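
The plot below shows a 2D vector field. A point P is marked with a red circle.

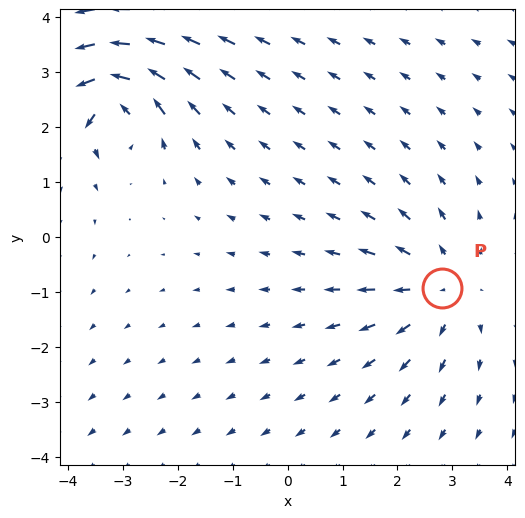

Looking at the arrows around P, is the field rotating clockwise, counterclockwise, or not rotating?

Near P at (2.8, -0.9) the arrows show no circulation. The curl there is ≈0.

not rotating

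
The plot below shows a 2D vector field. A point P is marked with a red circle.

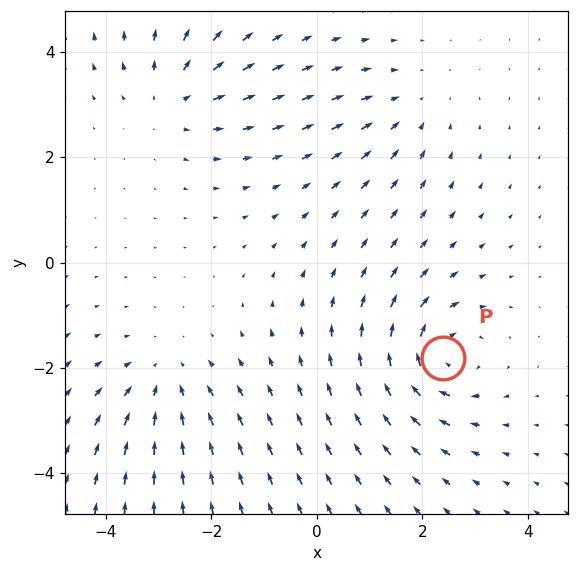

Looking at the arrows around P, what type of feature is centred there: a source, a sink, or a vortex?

vortex

At P (2.4, -1.8) the arrows circulate clockwise. Divergence ≈0, curl about -5 — near-zero divergence with nonzero curl is a vortex.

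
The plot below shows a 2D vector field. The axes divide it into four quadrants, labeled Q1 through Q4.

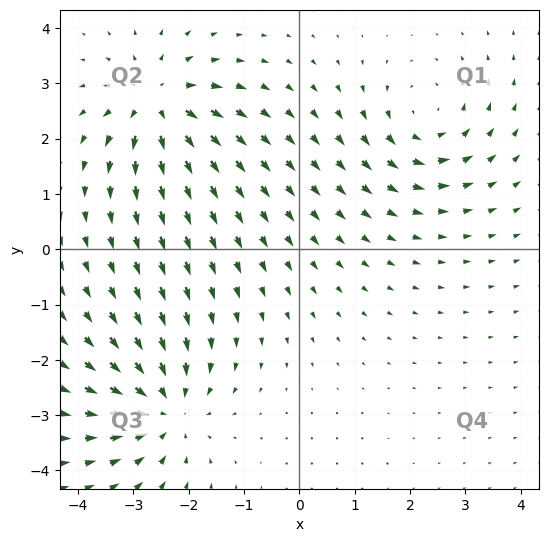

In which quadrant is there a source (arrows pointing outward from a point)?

The source sits at approximately (-2.6, 2.6), which lies in quadrant Q2. The divergence there is about +5, positive as expected for a source.

Q2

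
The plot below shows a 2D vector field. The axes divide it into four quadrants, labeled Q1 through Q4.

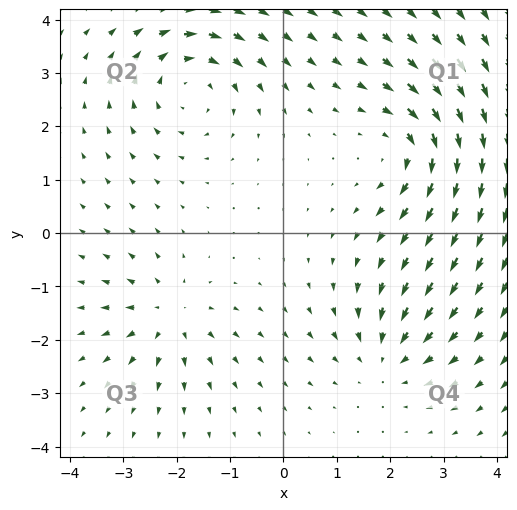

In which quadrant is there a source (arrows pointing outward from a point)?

Q3

The source sits at approximately (-2.1, -1.5), which lies in quadrant Q3. The divergence there is about +4, positive as expected for a source.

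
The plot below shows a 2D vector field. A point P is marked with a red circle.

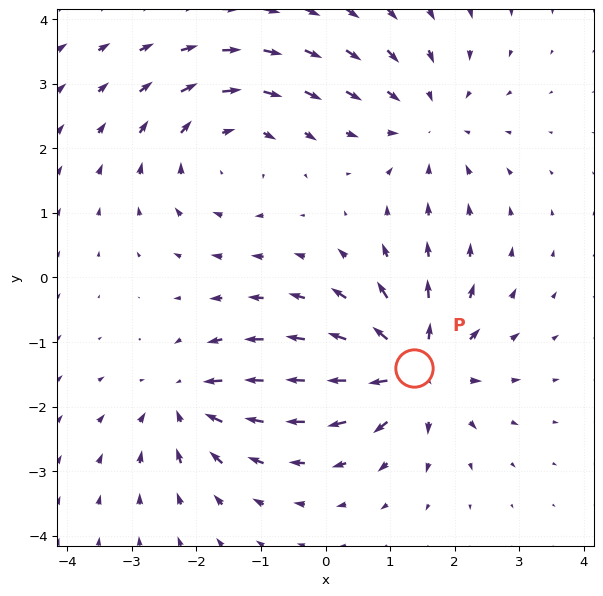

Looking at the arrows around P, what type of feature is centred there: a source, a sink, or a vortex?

source

At P (1.4, -1.4) the arrows spread outward. Divergence about +6, curl ≈0 — positive divergence with near-zero curl is a source.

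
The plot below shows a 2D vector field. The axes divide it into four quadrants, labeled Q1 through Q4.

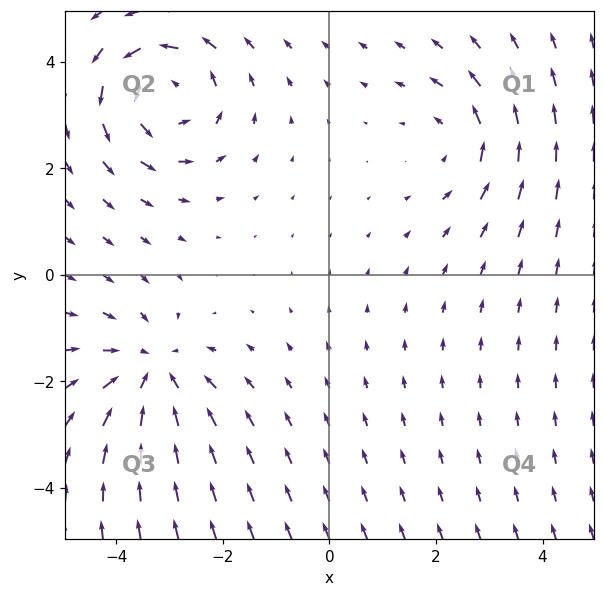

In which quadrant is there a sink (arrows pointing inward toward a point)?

The sink sits at approximately (-3.3, -1.8), which lies in quadrant Q3. The divergence there is about -3, negative as expected for a sink.

Q3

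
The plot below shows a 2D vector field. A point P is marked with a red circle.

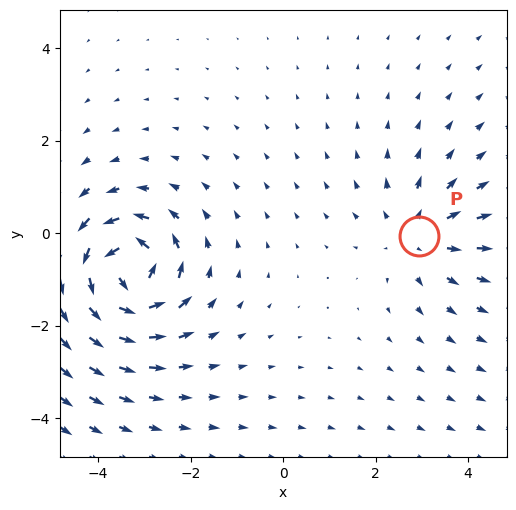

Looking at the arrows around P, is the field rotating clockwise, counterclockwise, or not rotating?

Near P at (2.9, -0.1) the arrows show no circulation. The curl there is ≈0.

not rotating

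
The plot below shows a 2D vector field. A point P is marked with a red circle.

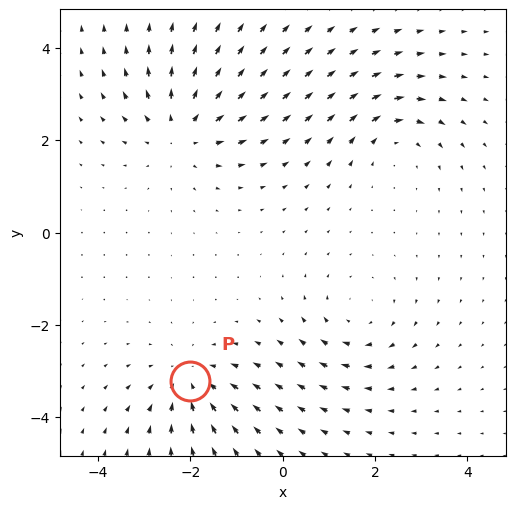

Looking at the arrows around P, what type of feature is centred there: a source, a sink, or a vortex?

sink

At P (-2.0, -3.2) the arrows converge inward. Divergence about -4, curl ≈0 — negative divergence with near-zero curl is a sink.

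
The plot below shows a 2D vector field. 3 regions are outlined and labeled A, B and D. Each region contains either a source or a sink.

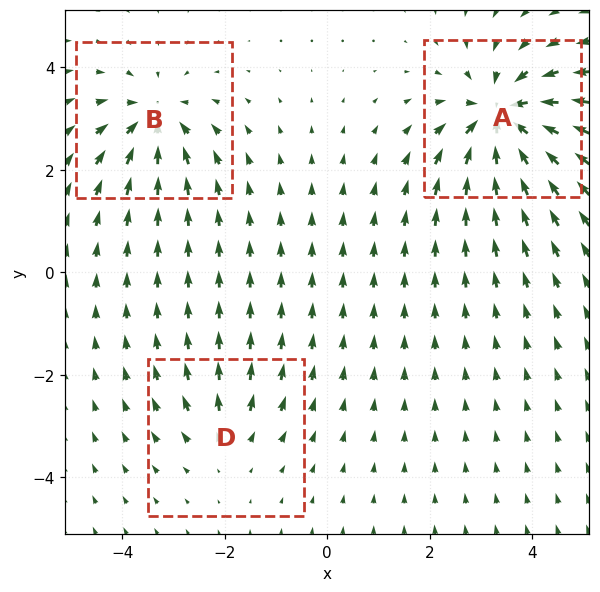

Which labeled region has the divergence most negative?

Divergence at each region's feature centre — A: about -6, B: about -4, D: about +2. Region A is most negative.

A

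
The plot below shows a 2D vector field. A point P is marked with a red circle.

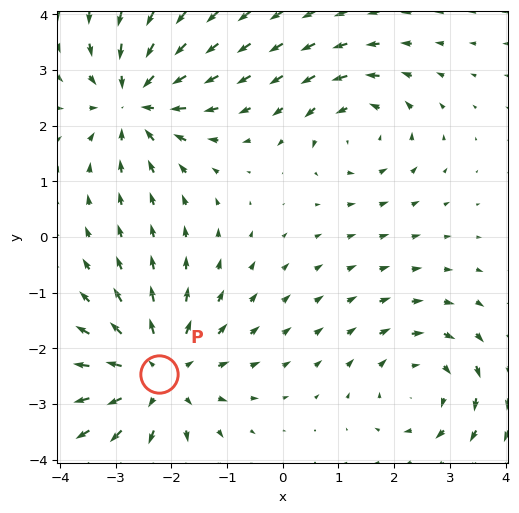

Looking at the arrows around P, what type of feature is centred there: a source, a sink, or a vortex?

source

At P (-2.2, -2.5) the arrows spread outward. Divergence about +4, curl ≈0 — positive divergence with near-zero curl is a source.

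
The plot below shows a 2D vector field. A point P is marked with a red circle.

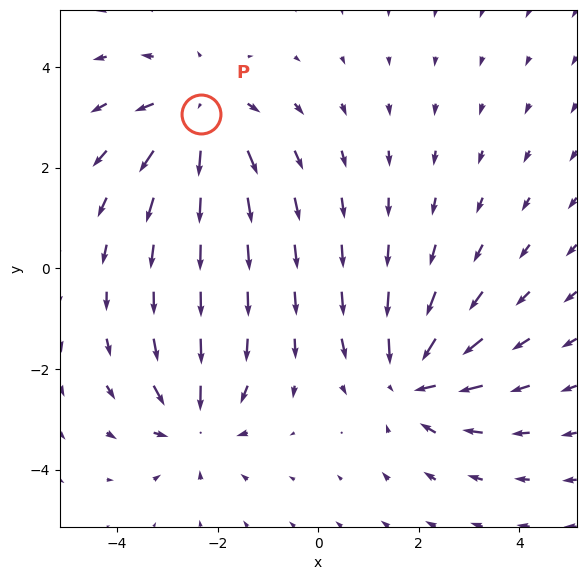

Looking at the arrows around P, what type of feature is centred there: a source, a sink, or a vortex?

At P (-2.3, 3.1) the arrows spread outward. Divergence about +4, curl ≈0 — positive divergence with near-zero curl is a source.

source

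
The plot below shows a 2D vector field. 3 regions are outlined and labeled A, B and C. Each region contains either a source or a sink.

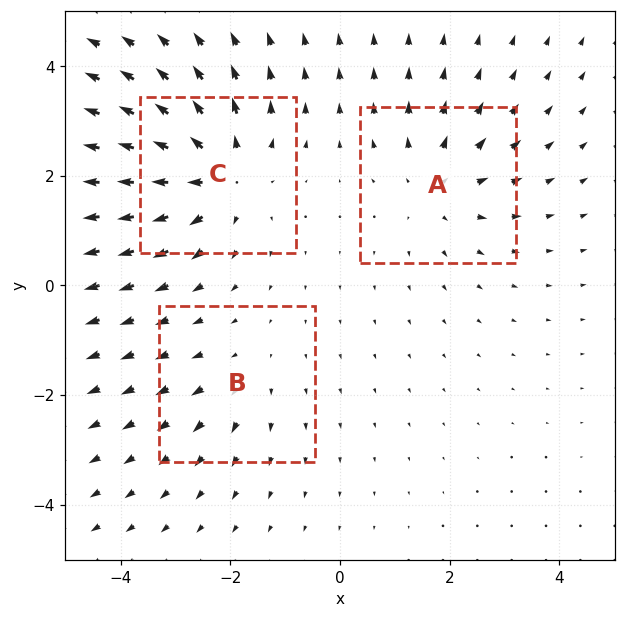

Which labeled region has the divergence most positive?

C

Divergence at each region's feature centre — A: about +3, B: about +2, C: about +5. Region C is most positive.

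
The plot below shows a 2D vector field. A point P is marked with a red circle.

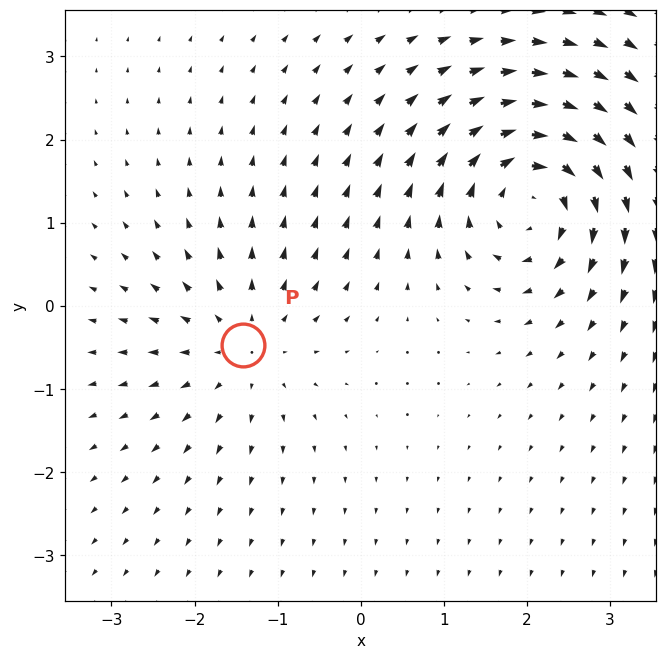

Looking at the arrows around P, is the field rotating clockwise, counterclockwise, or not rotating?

not rotating

Near P at (-1.4, -0.5) the arrows show no circulation. The curl there is ≈0.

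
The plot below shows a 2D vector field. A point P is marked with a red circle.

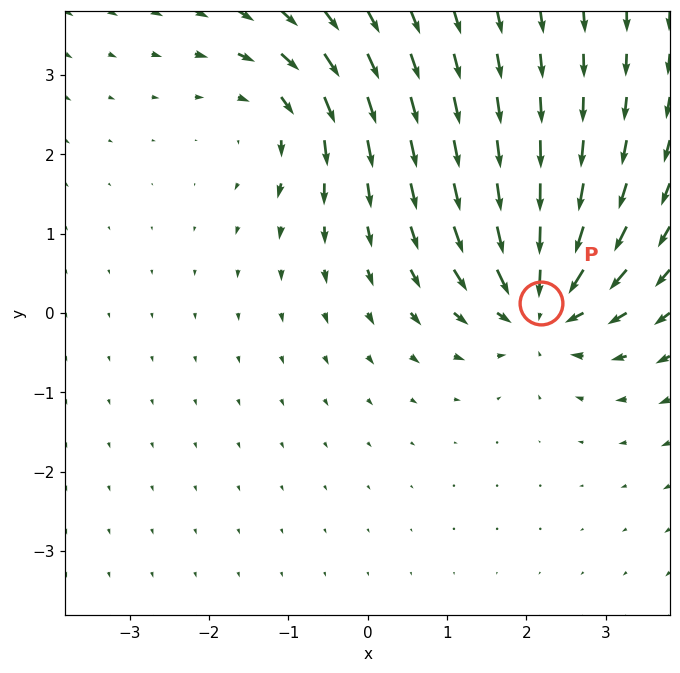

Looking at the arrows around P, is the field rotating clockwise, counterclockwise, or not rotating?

Near P at (2.2, 0.1) the arrows show no circulation. The curl there is ≈0.

not rotating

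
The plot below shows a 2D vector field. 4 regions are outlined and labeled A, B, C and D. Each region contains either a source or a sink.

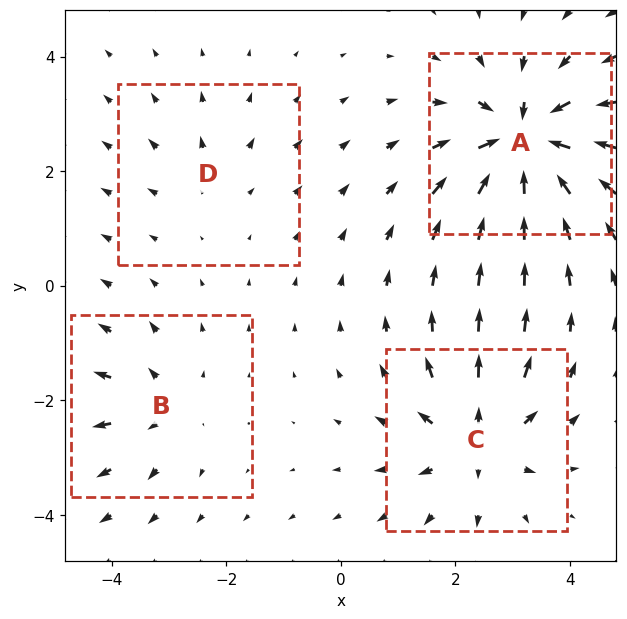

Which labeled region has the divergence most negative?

Divergence at each region's feature centre — A: about -9, B: about +4, C: about +6, D: about +2. Region A is most negative.

A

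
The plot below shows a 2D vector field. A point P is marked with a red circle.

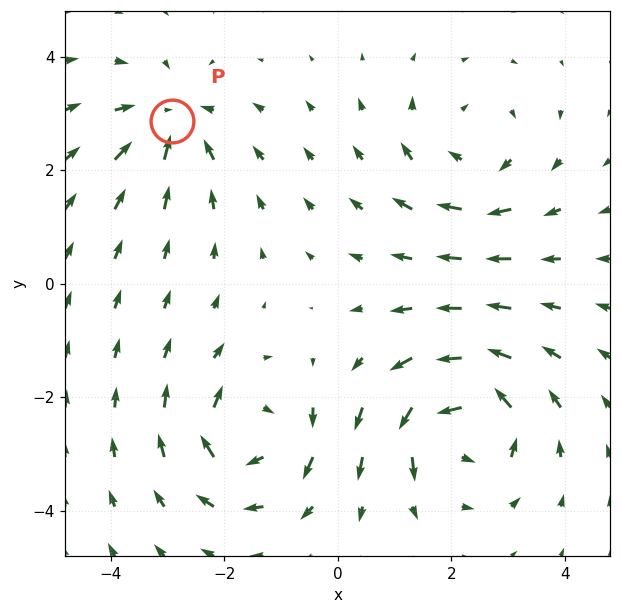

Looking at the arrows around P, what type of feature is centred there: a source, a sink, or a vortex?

At P (-2.9, 2.9) the arrows converge inward. Divergence about -4, curl ≈0 — negative divergence with near-zero curl is a sink.

sink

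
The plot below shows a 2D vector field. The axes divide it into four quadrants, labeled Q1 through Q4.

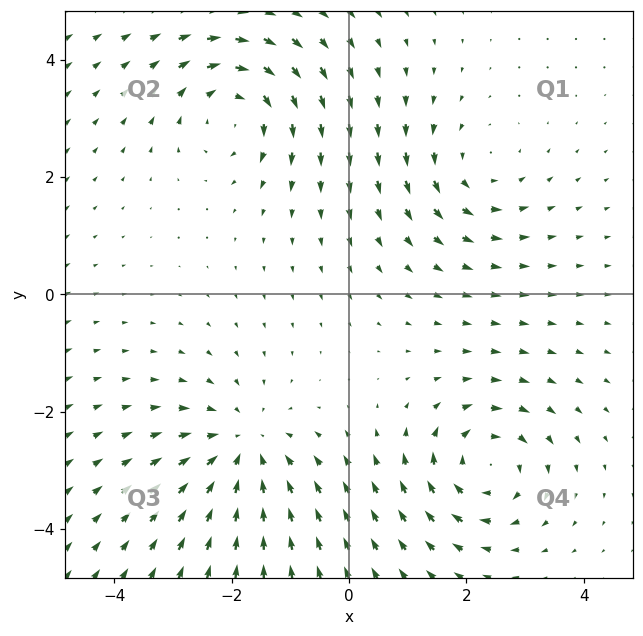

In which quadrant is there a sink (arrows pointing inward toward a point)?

Q3

The sink sits at approximately (-1.8, -2.6), which lies in quadrant Q3. The divergence there is about -4, negative as expected for a sink.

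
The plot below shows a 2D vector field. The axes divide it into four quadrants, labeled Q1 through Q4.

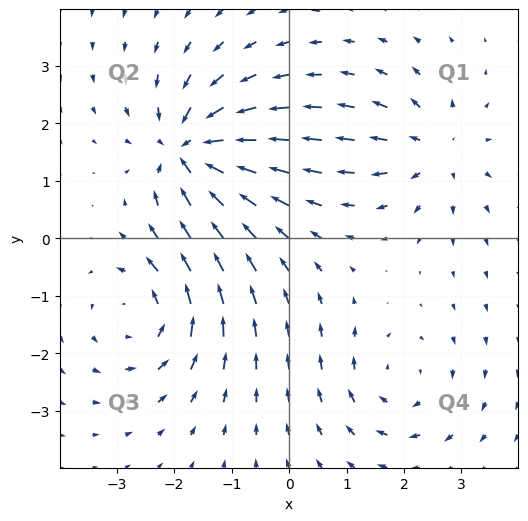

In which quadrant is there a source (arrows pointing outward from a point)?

Q1

The source sits at approximately (2.5, 1.5), which lies in quadrant Q1. The divergence there is about +4, positive as expected for a source.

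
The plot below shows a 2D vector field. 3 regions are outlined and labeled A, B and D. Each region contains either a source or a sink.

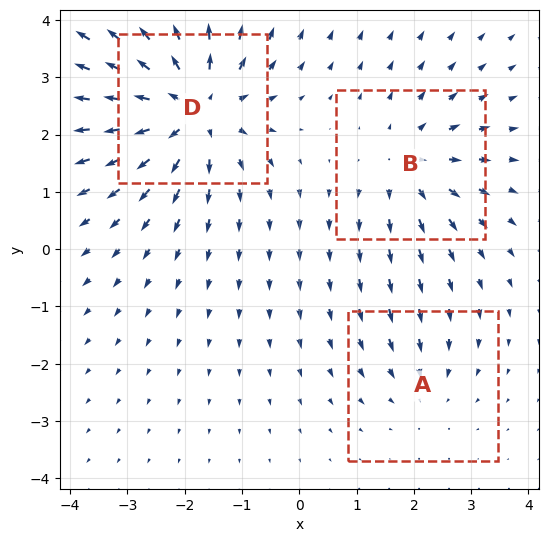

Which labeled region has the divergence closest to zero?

Divergence at each region's feature centre — A: about -2, B: about +3, D: about +5. Region A is closest to zero.

A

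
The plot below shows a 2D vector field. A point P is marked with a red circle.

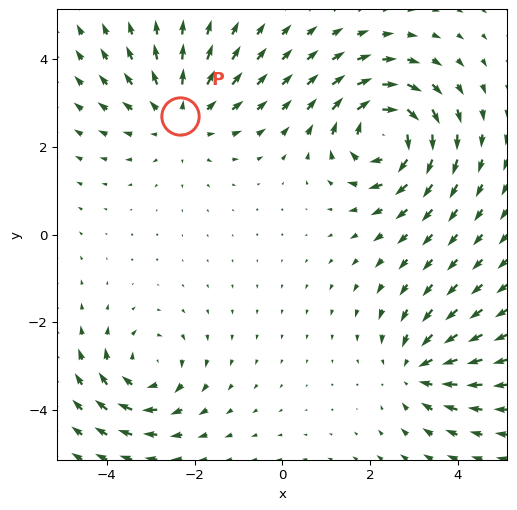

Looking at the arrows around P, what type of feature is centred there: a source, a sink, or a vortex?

source

At P (-2.3, 2.7) the arrows spread outward. Divergence about +3, curl ≈0 — positive divergence with near-zero curl is a source.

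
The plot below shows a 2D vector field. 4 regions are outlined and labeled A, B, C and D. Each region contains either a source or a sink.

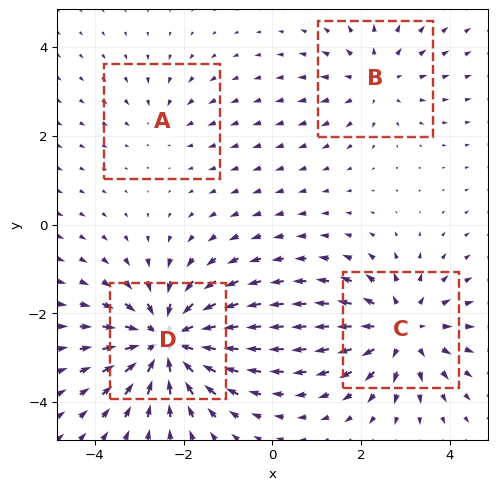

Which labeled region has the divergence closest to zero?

A

Divergence at each region's feature centre — A: about -2, B: about +3, C: about +5, D: about -6. Region A is closest to zero.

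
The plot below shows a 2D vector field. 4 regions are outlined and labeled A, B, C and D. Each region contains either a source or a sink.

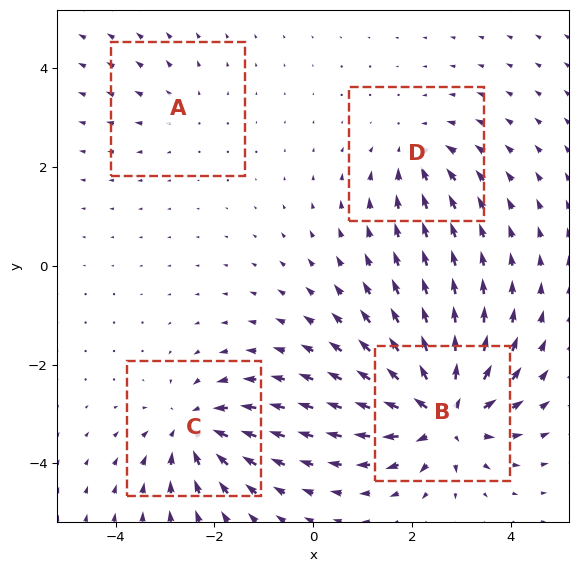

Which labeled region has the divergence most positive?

B

Divergence at each region's feature centre — A: about +2, B: about +8, C: about -6, D: about -4. Region B is most positive.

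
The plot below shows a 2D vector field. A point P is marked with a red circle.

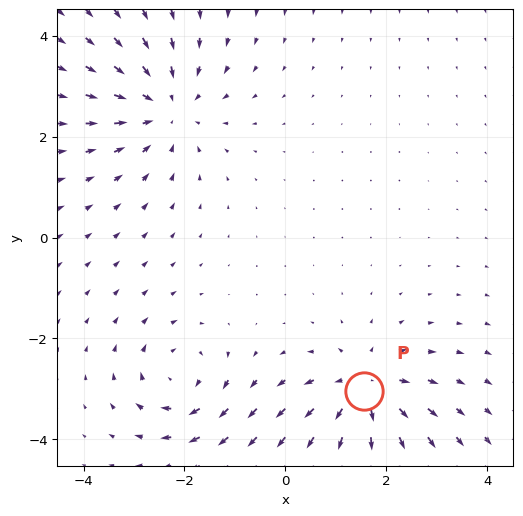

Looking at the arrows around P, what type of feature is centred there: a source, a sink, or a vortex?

source

At P (1.6, -3.0) the arrows spread outward. Divergence about +4, curl ≈0 — positive divergence with near-zero curl is a source.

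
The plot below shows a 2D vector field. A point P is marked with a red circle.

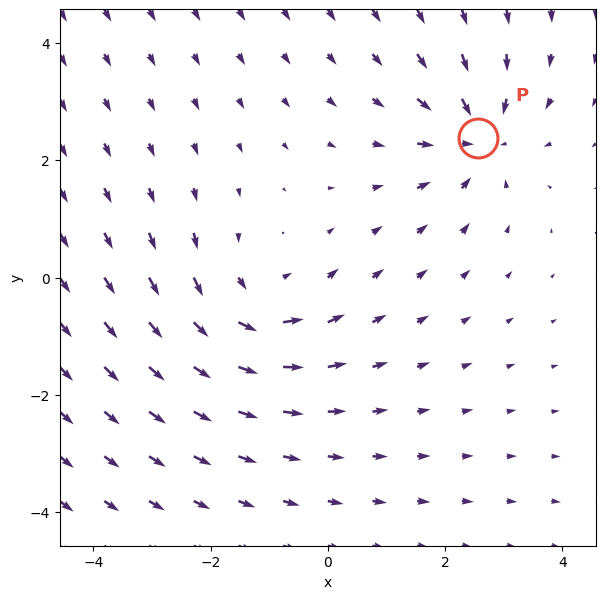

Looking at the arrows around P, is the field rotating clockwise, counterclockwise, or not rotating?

not rotating

Near P at (2.6, 2.4) the arrows show no circulation. The curl there is ≈0.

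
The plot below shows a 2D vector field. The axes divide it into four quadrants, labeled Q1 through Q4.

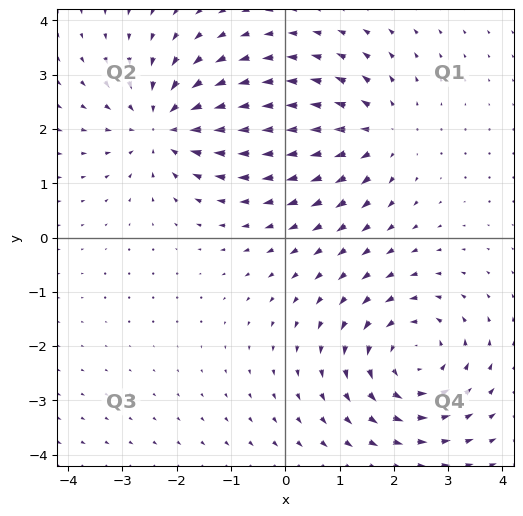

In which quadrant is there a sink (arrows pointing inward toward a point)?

Q2

The sink sits at approximately (-2.2, 2.1), which lies in quadrant Q2. The divergence there is about -5, negative as expected for a sink.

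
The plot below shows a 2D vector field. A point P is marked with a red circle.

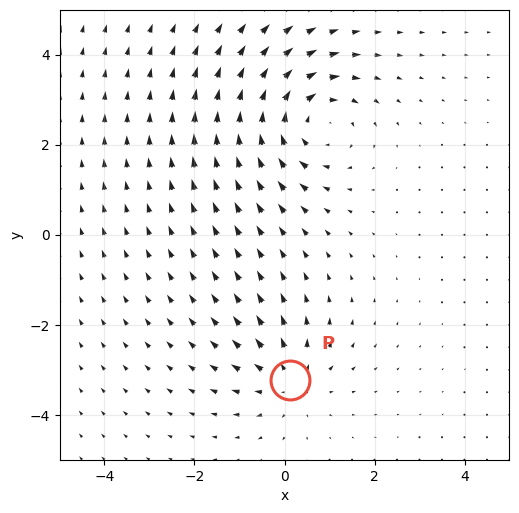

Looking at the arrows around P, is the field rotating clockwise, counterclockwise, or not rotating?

Near P at (0.1, -3.2) the arrows show no circulation. The curl there is ≈0.

not rotating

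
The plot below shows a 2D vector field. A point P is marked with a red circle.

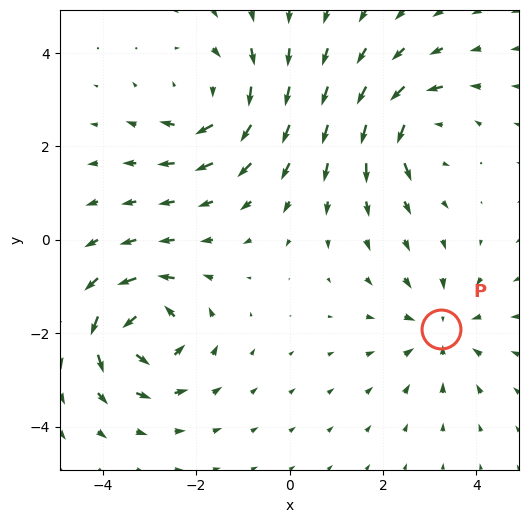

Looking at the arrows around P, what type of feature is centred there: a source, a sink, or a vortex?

At P (3.3, -1.9) the arrows converge inward. Divergence about -3, curl ≈0 — negative divergence with near-zero curl is a sink.

sink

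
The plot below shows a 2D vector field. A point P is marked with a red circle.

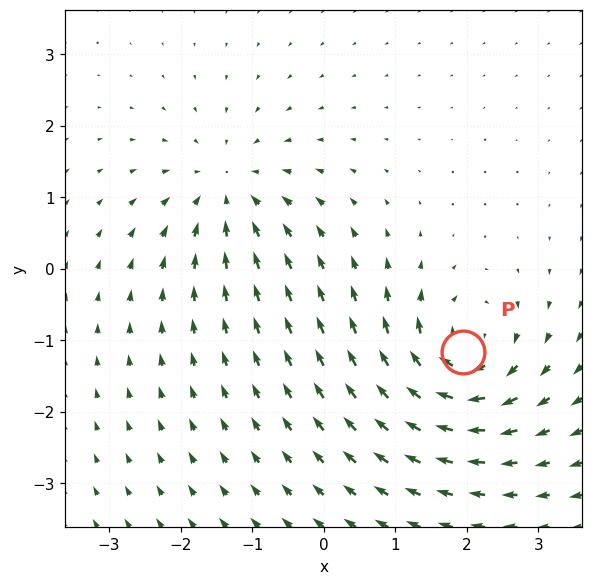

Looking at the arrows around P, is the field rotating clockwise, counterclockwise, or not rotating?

clockwise

Near P at (2.0, -1.2) the arrows circulate clockwise. The curl (z-component) there is about -6; negative curl means clockwise rotation.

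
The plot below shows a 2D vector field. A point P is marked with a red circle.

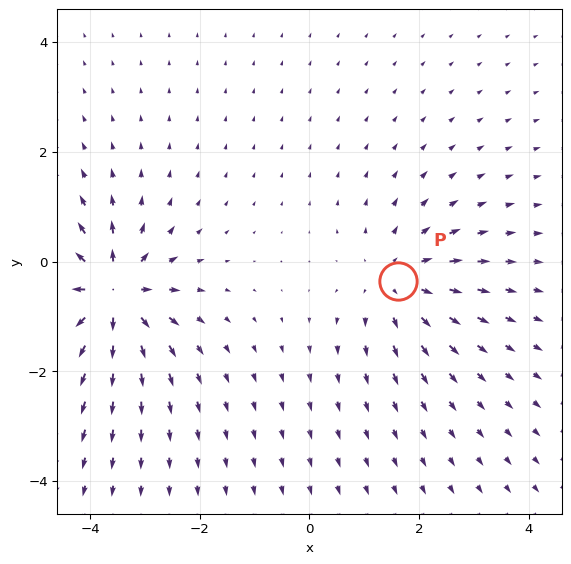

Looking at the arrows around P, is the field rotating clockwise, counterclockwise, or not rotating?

Near P at (1.6, -0.4) the arrows show no circulation. The curl there is ≈0.

not rotating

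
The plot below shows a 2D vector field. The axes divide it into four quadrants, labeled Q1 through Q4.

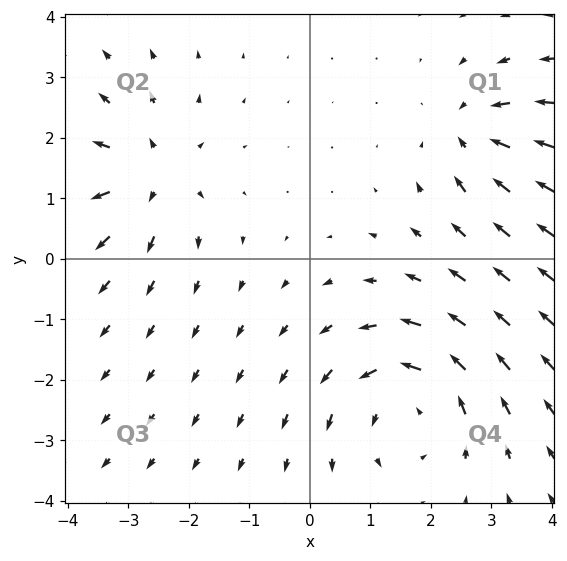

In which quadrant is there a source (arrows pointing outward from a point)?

Q2

The source sits at approximately (-2.6, 1.4), which lies in quadrant Q2. The divergence there is about +4, positive as expected for a source.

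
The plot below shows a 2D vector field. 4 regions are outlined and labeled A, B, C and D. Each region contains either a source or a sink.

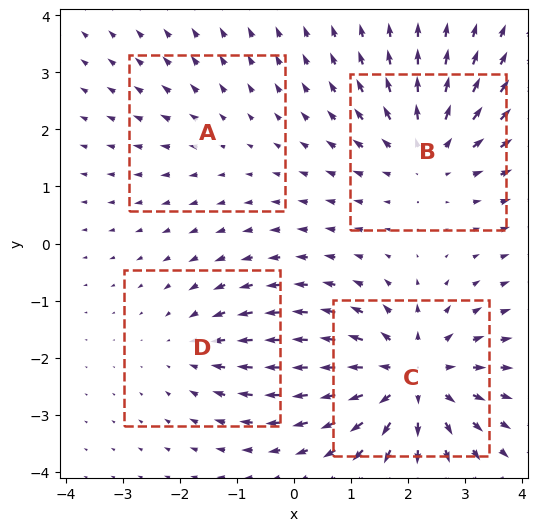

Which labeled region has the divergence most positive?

C

Divergence at each region's feature centre — A: about +2, B: about +5, C: about +7, D: about -3. Region C is most positive.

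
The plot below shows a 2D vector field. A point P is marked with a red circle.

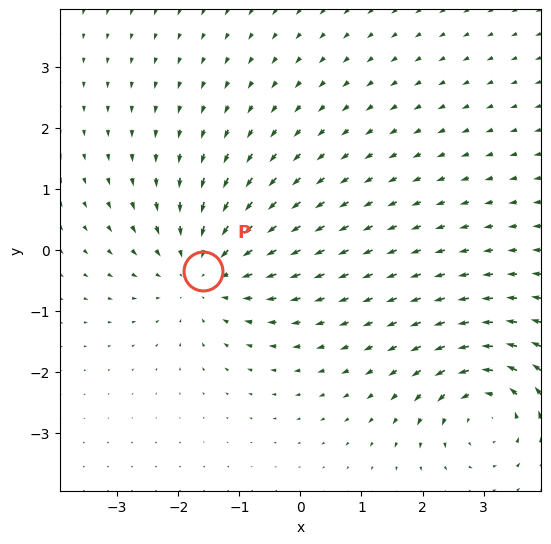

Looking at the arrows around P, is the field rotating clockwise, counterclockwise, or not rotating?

Near P at (-1.6, -0.3) the arrows show no circulation. The curl there is ≈0.

not rotating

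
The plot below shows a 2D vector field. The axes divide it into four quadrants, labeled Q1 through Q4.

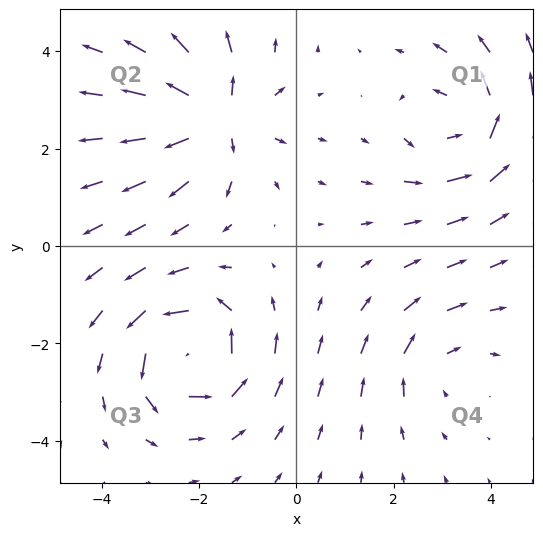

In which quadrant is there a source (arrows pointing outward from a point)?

The source sits at approximately (-1.6, 2.6), which lies in quadrant Q2. The divergence there is about +6, positive as expected for a source.

Q2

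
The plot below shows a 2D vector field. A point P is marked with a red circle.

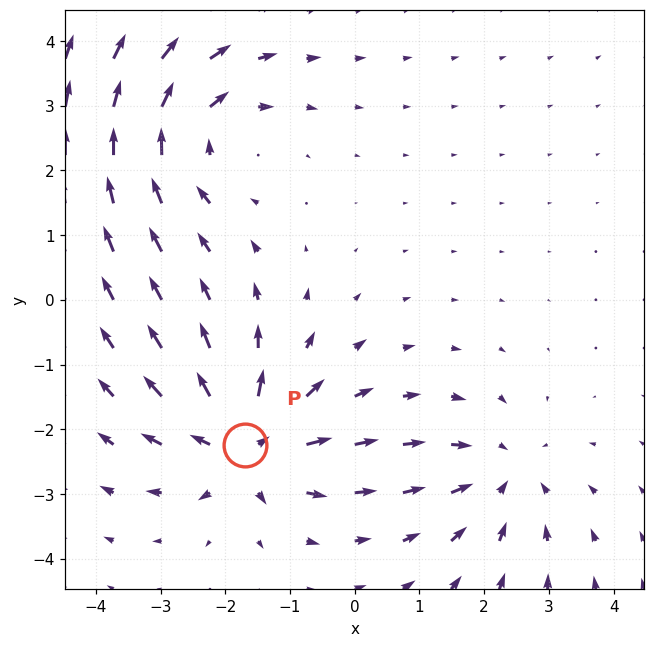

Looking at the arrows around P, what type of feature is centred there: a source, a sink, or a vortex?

source

At P (-1.7, -2.2) the arrows spread outward. Divergence about +6, curl ≈0 — positive divergence with near-zero curl is a source.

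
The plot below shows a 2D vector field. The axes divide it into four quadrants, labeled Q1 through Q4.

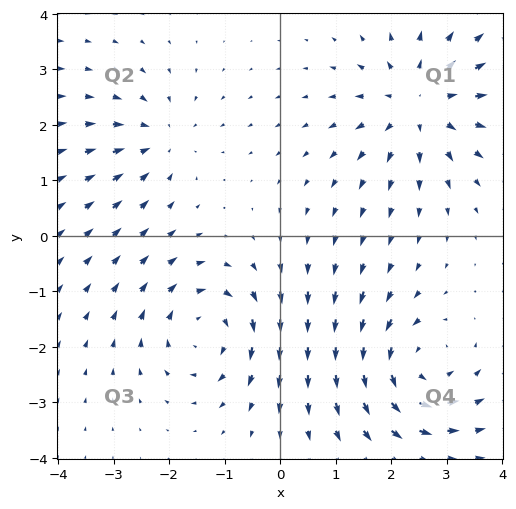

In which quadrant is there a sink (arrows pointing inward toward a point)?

The sink sits at approximately (-2.2, 1.7), which lies in quadrant Q2. The divergence there is about -4, negative as expected for a sink.

Q2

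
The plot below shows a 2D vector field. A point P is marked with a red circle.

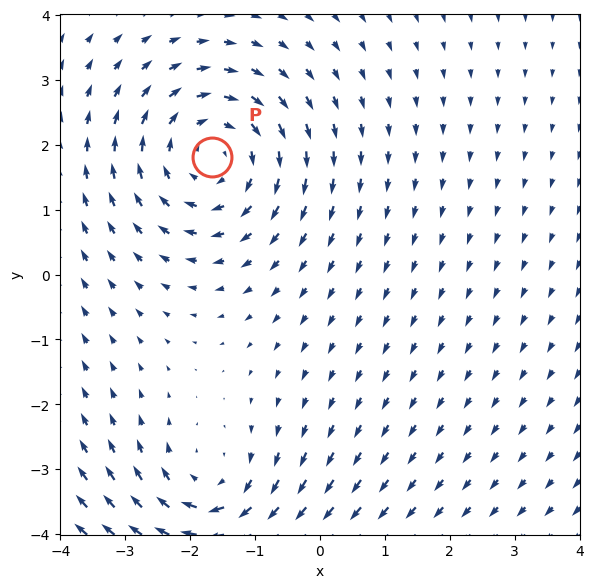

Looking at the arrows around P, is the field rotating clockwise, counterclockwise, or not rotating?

Near P at (-1.7, 1.8) the arrows circulate clockwise. The curl (z-component) there is about -3; negative curl means clockwise rotation.

clockwise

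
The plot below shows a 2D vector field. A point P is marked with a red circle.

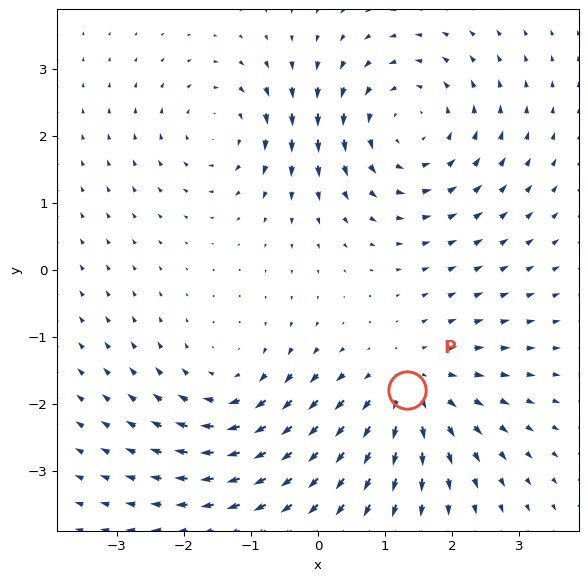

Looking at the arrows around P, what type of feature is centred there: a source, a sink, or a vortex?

At P (1.3, -1.8) the arrows spread outward. Divergence about +4, curl ≈0 — positive divergence with near-zero curl is a source.

source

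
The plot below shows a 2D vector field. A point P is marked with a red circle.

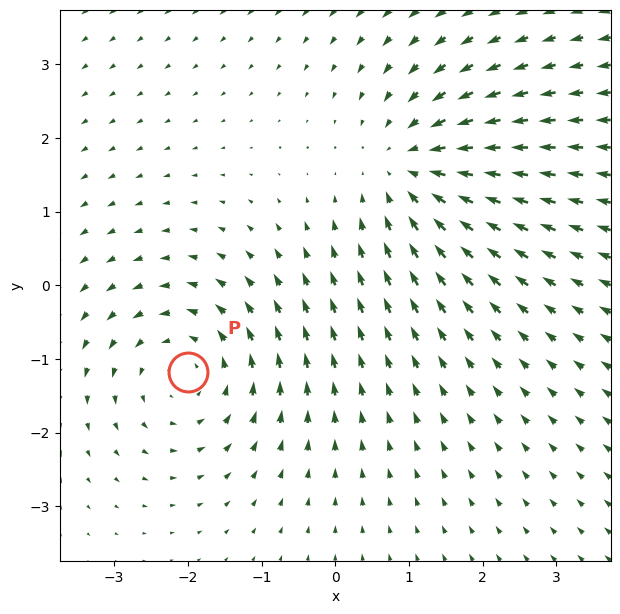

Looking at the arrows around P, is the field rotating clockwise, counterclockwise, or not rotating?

Near P at (-2.0, -1.2) the arrows circulate counterclockwise. The curl (z-component) there is about +4; positive curl means counterclockwise rotation.

counterclockwise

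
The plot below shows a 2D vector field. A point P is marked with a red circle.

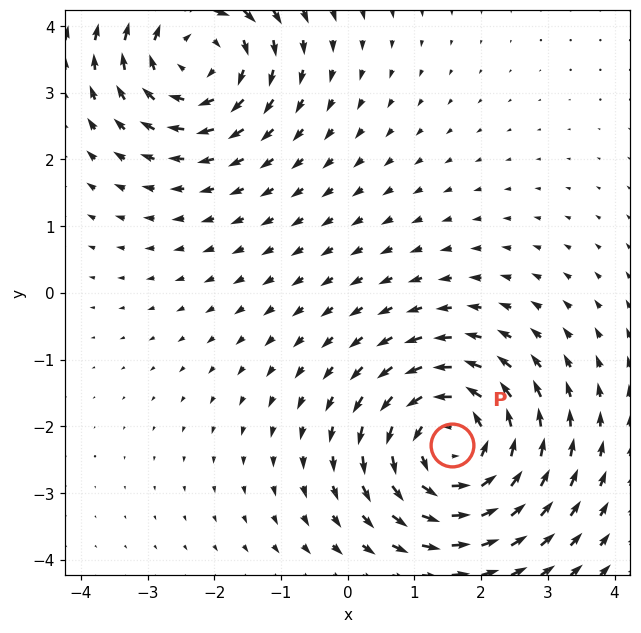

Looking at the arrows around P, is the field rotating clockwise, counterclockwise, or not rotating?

Near P at (1.6, -2.3) the arrows circulate counterclockwise. The curl (z-component) there is about +4; positive curl means counterclockwise rotation.

counterclockwise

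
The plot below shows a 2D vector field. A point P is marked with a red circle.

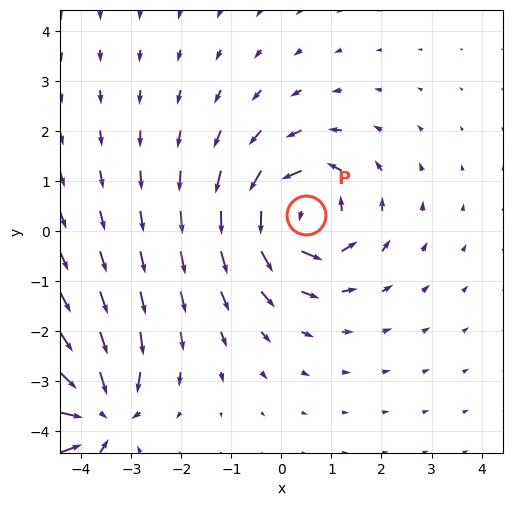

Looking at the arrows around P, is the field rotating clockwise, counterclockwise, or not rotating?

counterclockwise

Near P at (0.5, 0.3) the arrows circulate counterclockwise. The curl (z-component) there is about +5; positive curl means counterclockwise rotation.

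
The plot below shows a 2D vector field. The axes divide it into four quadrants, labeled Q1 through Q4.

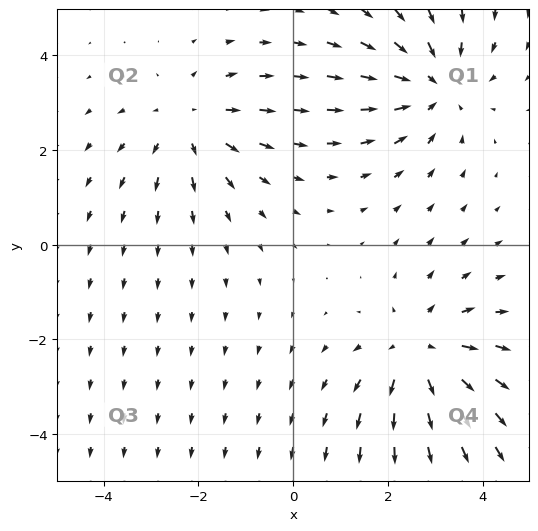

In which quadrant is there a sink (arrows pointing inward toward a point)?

Q1

The sink sits at approximately (3.0, 3.4), which lies in quadrant Q1. The divergence there is about -4, negative as expected for a sink.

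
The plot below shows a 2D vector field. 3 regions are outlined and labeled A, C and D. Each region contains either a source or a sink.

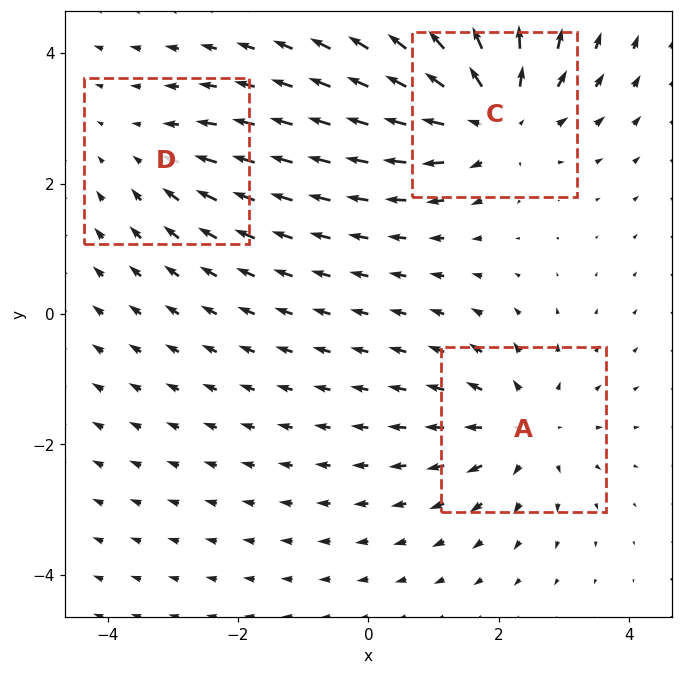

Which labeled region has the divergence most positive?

C

Divergence at each region's feature centre — A: about +3, C: about +5, D: about -2. Region C is most positive.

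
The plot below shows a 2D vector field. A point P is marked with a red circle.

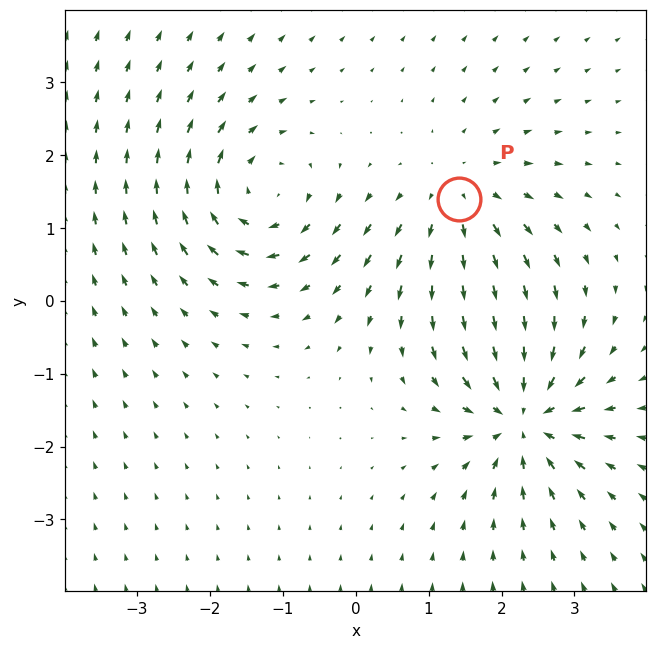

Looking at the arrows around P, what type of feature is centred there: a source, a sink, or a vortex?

At P (1.4, 1.4) the arrows spread outward. Divergence about +3, curl ≈0 — positive divergence with near-zero curl is a source.

source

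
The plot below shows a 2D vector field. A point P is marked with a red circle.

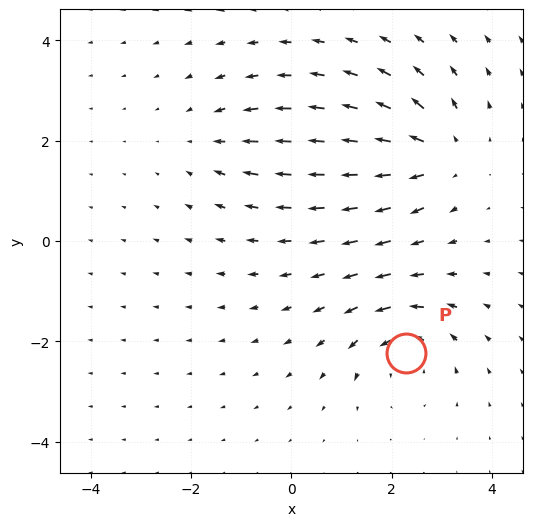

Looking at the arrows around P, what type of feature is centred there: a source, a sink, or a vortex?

vortex

At P (2.3, -2.2) the arrows circulate counterclockwise. Divergence ≈0, curl about +6 — near-zero divergence with nonzero curl is a vortex.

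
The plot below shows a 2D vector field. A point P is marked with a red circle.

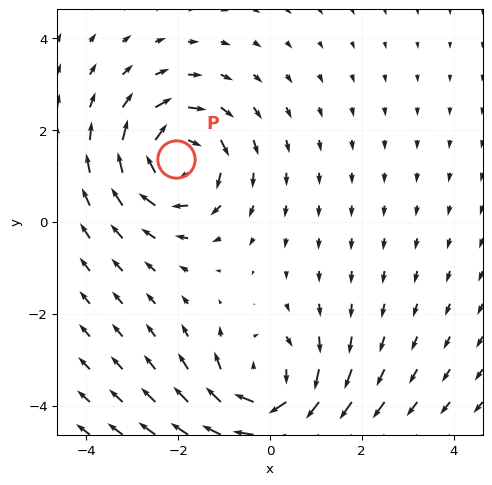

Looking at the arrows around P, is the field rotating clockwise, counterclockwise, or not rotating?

Near P at (-2.0, 1.4) the arrows circulate clockwise. The curl (z-component) there is about -3; negative curl means clockwise rotation.

clockwise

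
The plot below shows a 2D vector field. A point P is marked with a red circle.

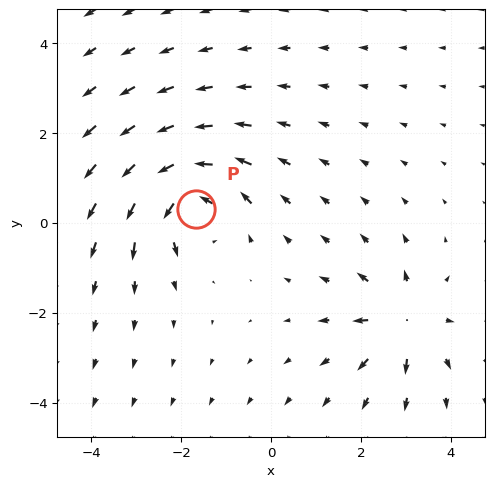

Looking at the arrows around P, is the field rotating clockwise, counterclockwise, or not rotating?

counterclockwise

Near P at (-1.7, 0.3) the arrows circulate counterclockwise. The curl (z-component) there is about +5; positive curl means counterclockwise rotation.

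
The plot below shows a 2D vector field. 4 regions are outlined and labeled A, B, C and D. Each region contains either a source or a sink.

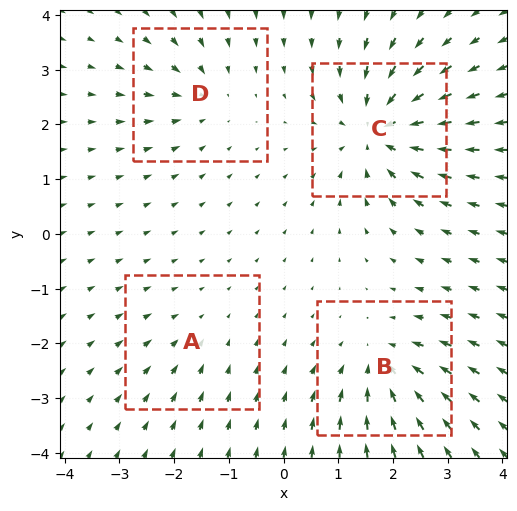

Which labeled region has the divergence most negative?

Divergence at each region's feature centre — A: about -2, B: about -5, C: about -7, D: about -4. Region C is most negative.

C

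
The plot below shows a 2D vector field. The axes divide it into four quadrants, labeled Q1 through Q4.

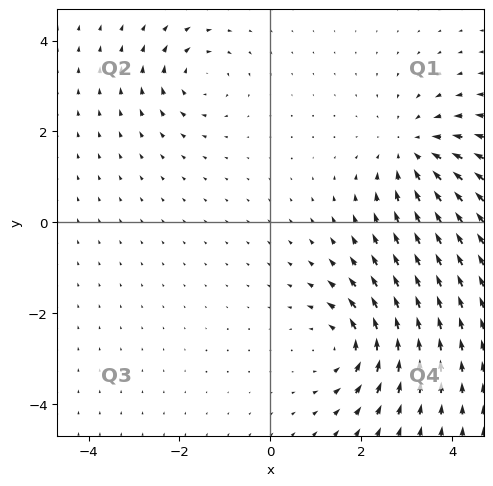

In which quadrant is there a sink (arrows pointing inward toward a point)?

The sink sits at approximately (3.1, 1.6), which lies in quadrant Q1. The divergence there is about -4, negative as expected for a sink.

Q1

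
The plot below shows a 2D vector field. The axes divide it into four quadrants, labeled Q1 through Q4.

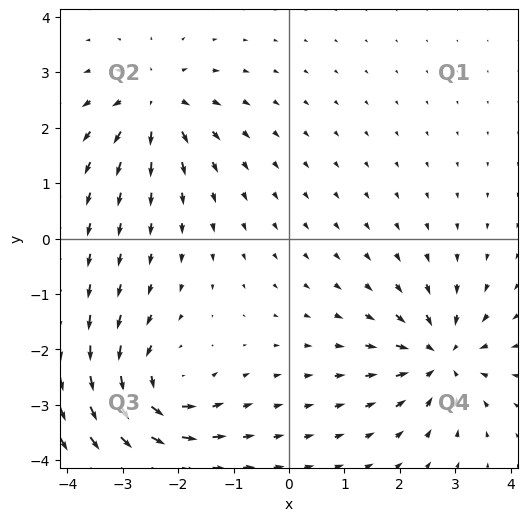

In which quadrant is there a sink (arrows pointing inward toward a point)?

Q4

The sink sits at approximately (2.7, -2.1), which lies in quadrant Q4. The divergence there is about -5, negative as expected for a sink.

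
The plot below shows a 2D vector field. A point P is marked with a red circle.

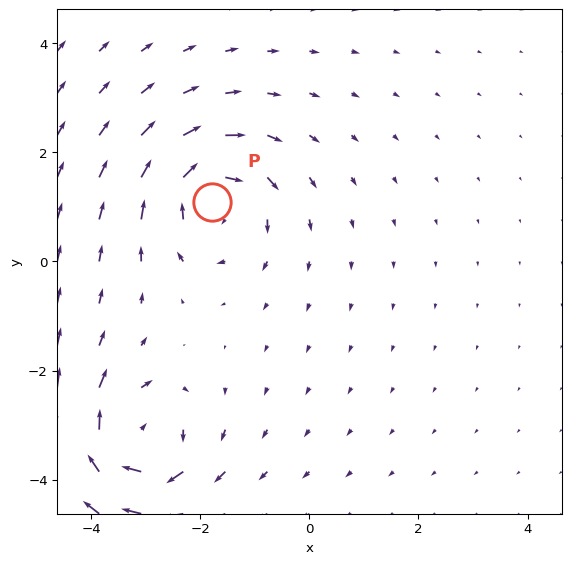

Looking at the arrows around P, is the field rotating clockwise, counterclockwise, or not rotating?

clockwise

Near P at (-1.8, 1.1) the arrows circulate clockwise. The curl (z-component) there is about -5; negative curl means clockwise rotation.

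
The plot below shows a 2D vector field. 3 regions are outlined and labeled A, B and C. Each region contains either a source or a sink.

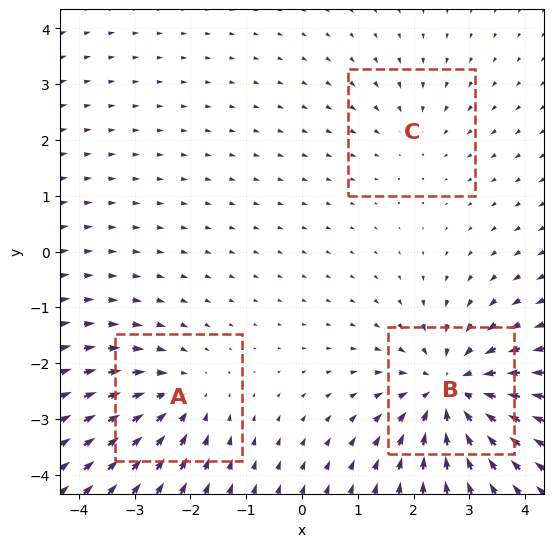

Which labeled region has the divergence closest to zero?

C

Divergence at each region's feature centre — A: about -3, B: about -5, C: about -2. Region C is closest to zero.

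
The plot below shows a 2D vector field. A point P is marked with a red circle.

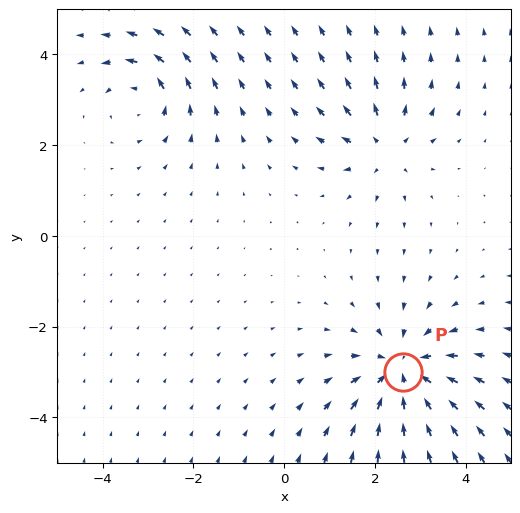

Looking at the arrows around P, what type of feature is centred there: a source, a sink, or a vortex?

At P (2.6, -3.0) the arrows converge inward. Divergence about -4, curl ≈0 — negative divergence with near-zero curl is a sink.

sink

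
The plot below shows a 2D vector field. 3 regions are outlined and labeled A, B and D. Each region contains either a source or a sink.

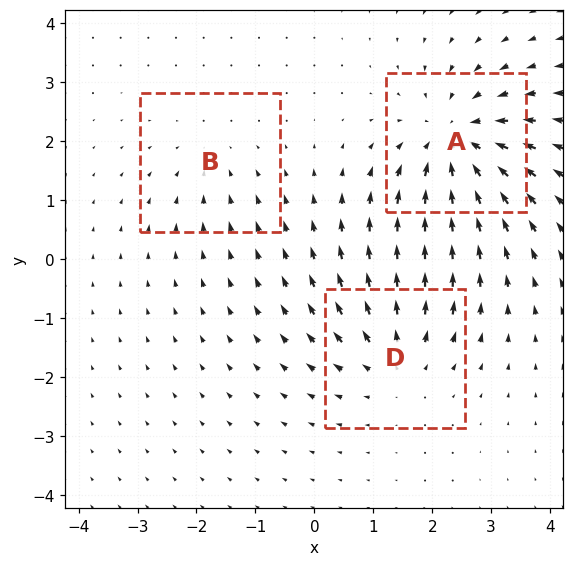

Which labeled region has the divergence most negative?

Divergence at each region's feature centre — A: about -5, B: about -2, D: about +3. Region A is most negative.

A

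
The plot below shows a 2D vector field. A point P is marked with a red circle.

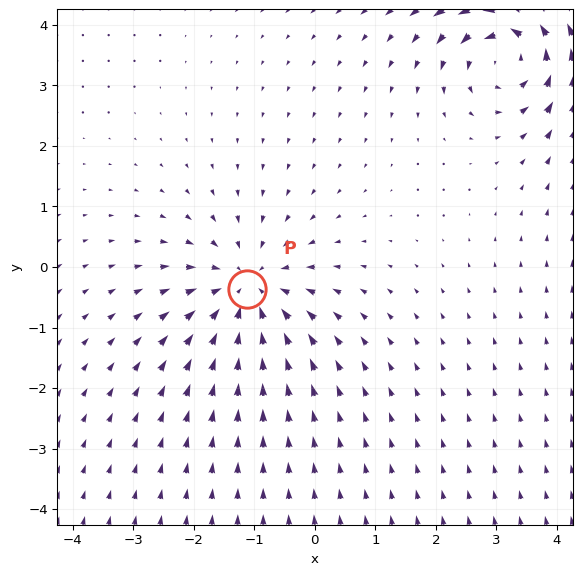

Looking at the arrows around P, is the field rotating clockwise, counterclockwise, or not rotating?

not rotating

Near P at (-1.1, -0.4) the arrows show no circulation. The curl there is ≈0.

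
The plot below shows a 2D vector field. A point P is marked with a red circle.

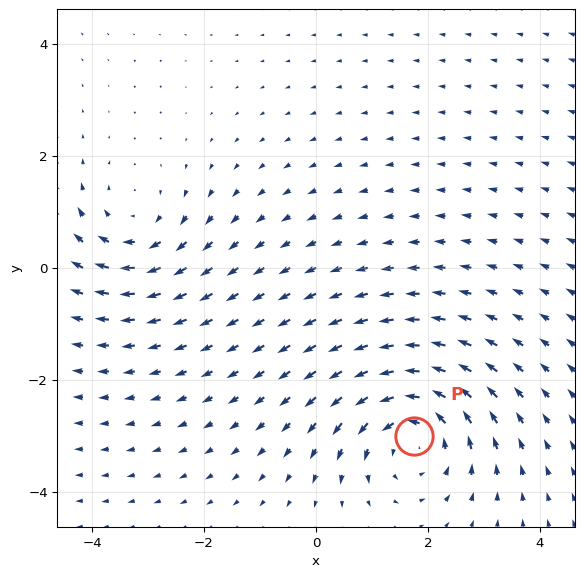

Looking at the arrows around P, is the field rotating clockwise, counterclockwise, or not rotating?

Near P at (1.8, -3.0) the arrows circulate counterclockwise. The curl (z-component) there is about +4; positive curl means counterclockwise rotation.

counterclockwise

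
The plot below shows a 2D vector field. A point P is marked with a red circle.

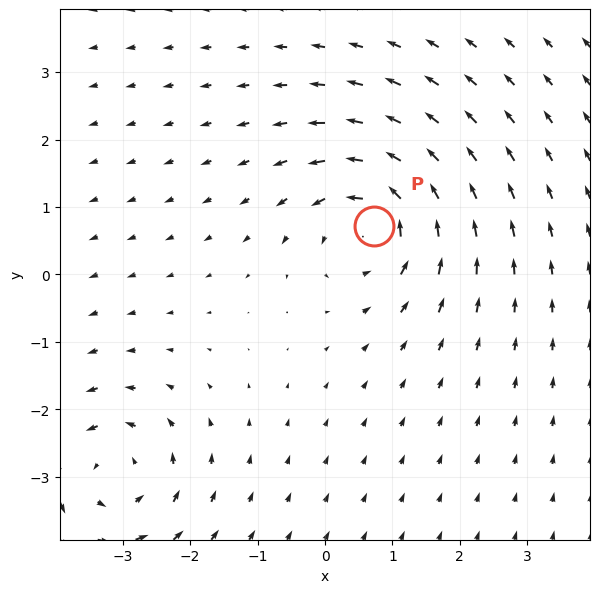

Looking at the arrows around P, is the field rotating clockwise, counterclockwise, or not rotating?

counterclockwise

Near P at (0.7, 0.7) the arrows circulate counterclockwise. The curl (z-component) there is about +5; positive curl means counterclockwise rotation.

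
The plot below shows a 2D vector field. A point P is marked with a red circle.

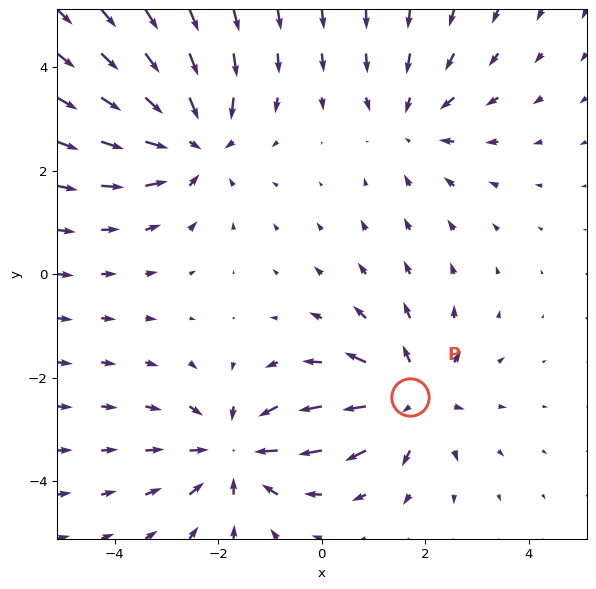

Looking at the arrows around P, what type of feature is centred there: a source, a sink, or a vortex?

At P (1.7, -2.4) the arrows spread outward. Divergence about +5, curl ≈0 — positive divergence with near-zero curl is a source.

source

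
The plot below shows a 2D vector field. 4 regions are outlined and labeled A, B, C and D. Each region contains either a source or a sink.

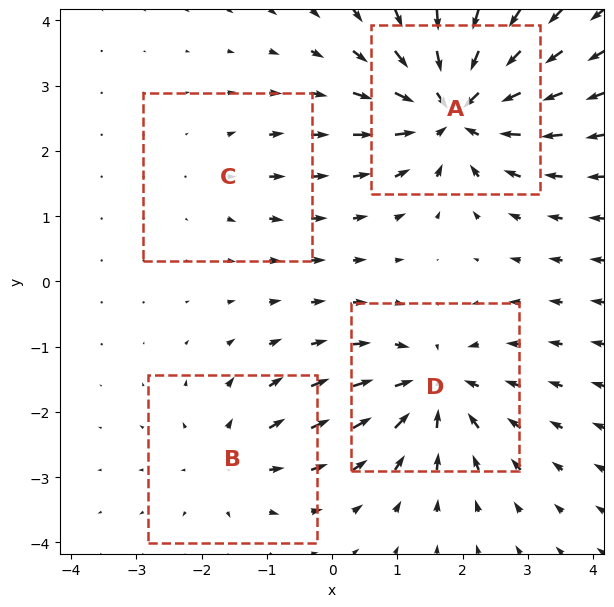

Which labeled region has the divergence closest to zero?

Divergence at each region's feature centre — A: about -8, B: about +4, C: about +2, D: about -6. Region C is closest to zero.

C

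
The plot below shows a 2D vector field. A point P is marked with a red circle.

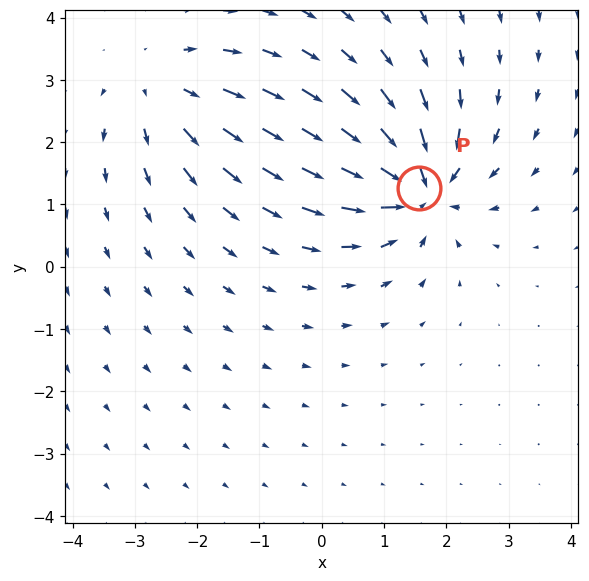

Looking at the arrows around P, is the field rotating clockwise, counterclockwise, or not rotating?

not rotating

Near P at (1.6, 1.3) the arrows show no circulation. The curl there is ≈0.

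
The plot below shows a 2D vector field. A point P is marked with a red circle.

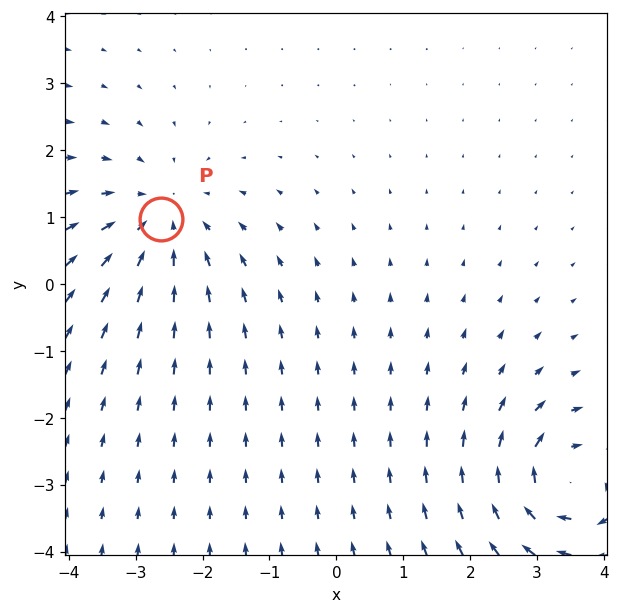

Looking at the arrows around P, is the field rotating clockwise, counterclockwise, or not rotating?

Near P at (-2.6, 1.0) the arrows show no circulation. The curl there is ≈0.

not rotating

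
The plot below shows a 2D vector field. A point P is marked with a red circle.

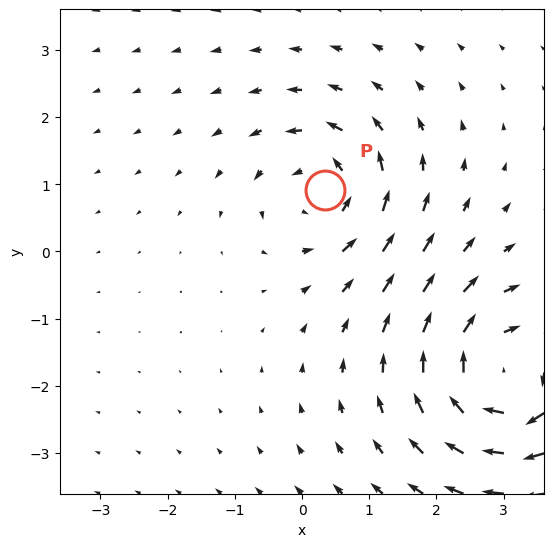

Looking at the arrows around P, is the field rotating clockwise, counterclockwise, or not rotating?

Near P at (0.3, 0.9) the arrows circulate counterclockwise. The curl (z-component) there is about +4; positive curl means counterclockwise rotation.

counterclockwise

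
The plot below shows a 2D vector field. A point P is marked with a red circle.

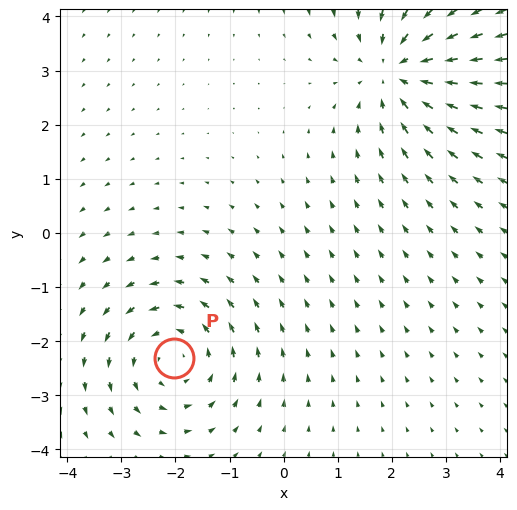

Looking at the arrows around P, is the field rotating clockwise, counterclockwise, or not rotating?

counterclockwise

Near P at (-2.0, -2.3) the arrows circulate counterclockwise. The curl (z-component) there is about +3; positive curl means counterclockwise rotation.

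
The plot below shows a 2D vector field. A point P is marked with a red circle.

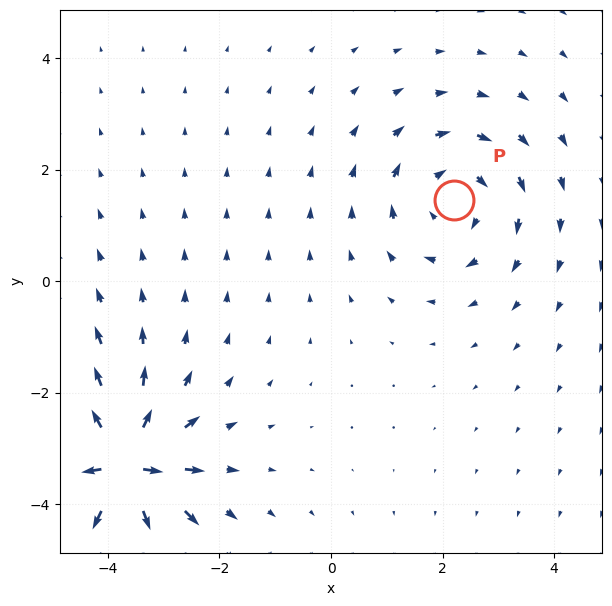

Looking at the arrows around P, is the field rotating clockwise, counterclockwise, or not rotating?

clockwise

Near P at (2.2, 1.5) the arrows circulate clockwise. The curl (z-component) there is about -2; negative curl means clockwise rotation.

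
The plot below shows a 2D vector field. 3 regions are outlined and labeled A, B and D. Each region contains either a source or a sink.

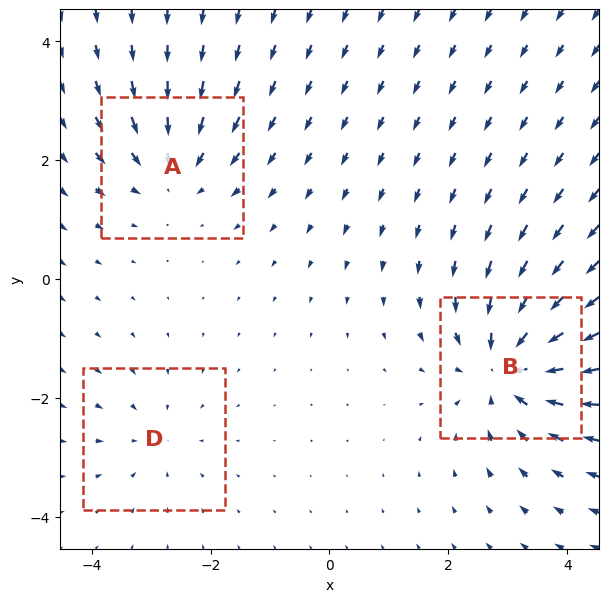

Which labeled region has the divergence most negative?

B

Divergence at each region's feature centre — A: about -3, B: about -5, D: about -2. Region B is most negative.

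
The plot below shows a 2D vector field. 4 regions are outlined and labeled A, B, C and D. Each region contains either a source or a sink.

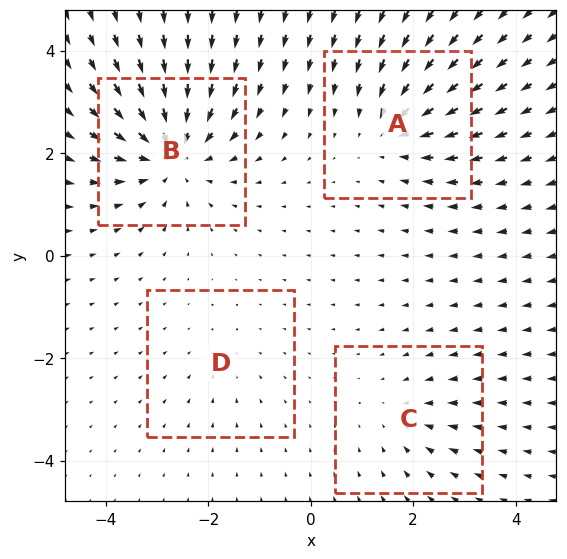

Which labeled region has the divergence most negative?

B

Divergence at each region's feature centre — A: about -5, B: about -7, C: about -3, D: about -2. Region B is most negative.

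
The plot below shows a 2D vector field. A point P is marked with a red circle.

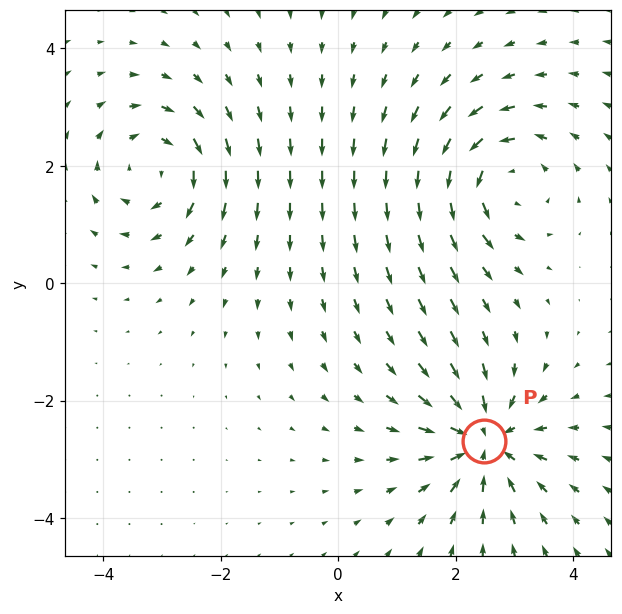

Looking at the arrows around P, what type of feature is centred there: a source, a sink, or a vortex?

sink

At P (2.5, -2.7) the arrows converge inward. Divergence about -5, curl ≈0 — negative divergence with near-zero curl is a sink.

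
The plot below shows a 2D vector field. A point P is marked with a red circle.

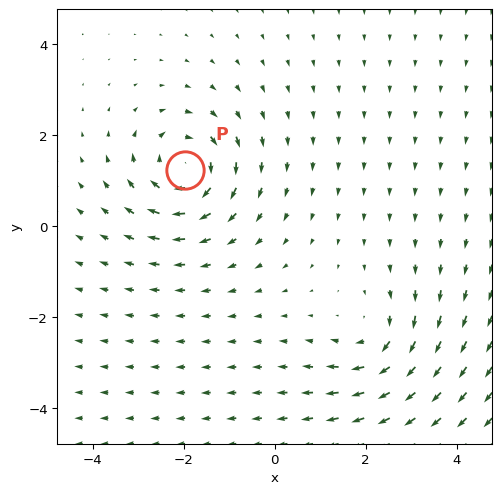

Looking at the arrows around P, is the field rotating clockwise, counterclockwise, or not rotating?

clockwise

Near P at (-2.0, 1.2) the arrows circulate clockwise. The curl (z-component) there is about -4; negative curl means clockwise rotation.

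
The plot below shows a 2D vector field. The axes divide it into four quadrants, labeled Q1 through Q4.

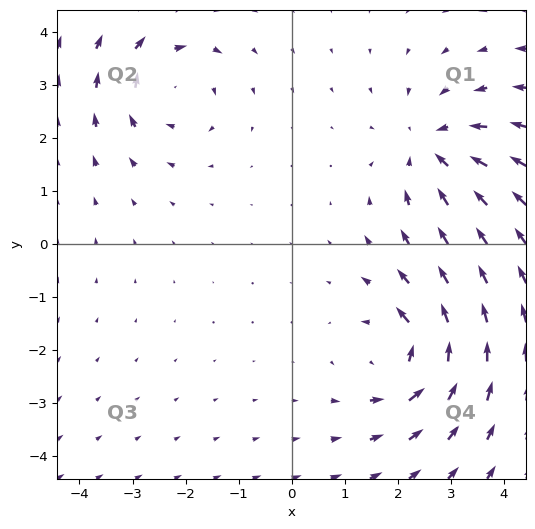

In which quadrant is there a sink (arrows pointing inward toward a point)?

The sink sits at approximately (2.7, 1.8), which lies in quadrant Q1. The divergence there is about -4, negative as expected for a sink.

Q1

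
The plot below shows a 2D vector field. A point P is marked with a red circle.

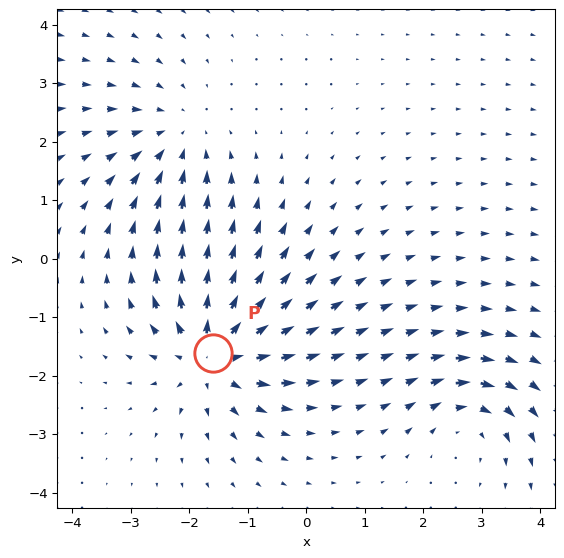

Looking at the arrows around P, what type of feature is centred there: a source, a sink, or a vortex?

At P (-1.6, -1.6) the arrows spread outward. Divergence about +6, curl ≈0 — positive divergence with near-zero curl is a source.

source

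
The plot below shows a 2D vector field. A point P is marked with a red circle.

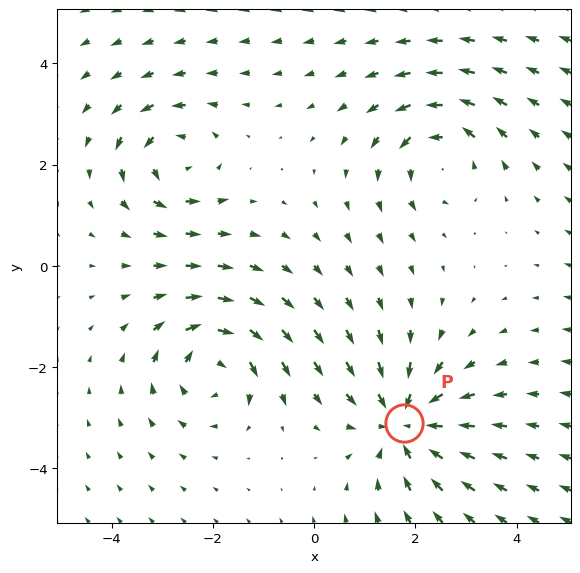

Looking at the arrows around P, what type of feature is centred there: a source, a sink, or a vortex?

At P (1.8, -3.1) the arrows converge inward. Divergence about -4, curl ≈0 — negative divergence with near-zero curl is a sink.

sink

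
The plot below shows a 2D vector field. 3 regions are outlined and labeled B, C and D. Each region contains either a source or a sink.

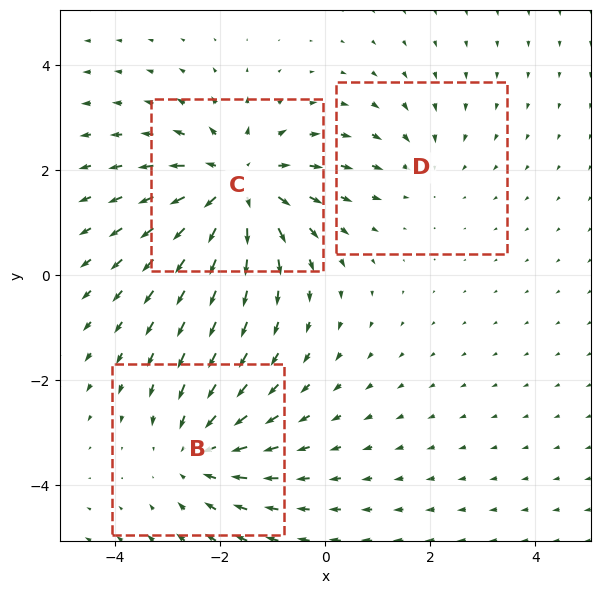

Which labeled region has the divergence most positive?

C

Divergence at each region's feature centre — B: about -3, C: about +4, D: about -2. Region C is most positive.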